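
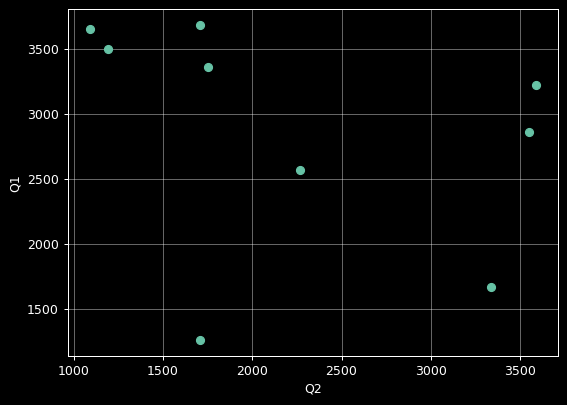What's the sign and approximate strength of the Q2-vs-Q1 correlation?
Points are negatively correlated; weak (|r| ≈ 0.3).

negative, weak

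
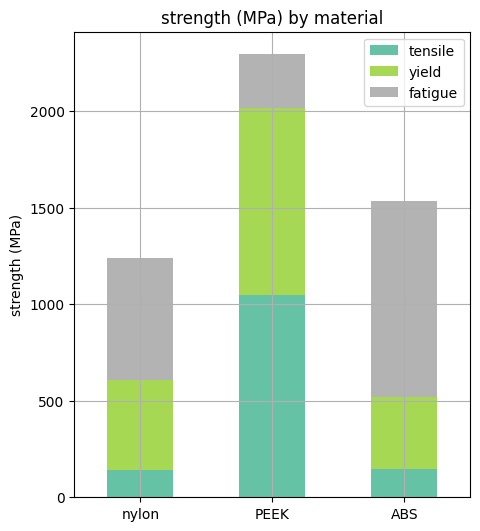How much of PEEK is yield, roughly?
≈ 1000

yield top ≈ 2000, bottom ≈ 1000; segment ≈ 1000.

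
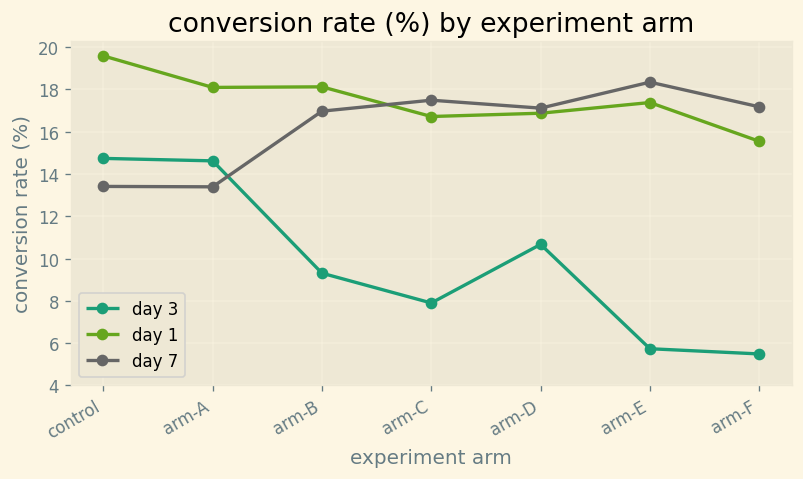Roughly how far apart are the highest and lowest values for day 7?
≈ 4

Max arm-E ≈ 18, min arm-A ≈ 14; range ≈ 4.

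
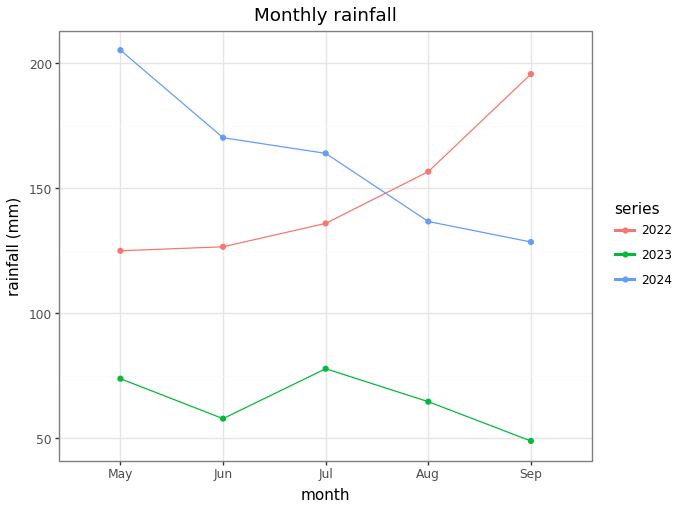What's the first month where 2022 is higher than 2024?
Aug

Jul: 2022 ≈ 140 vs 2024 ≈ 160 (not yet); Aug: 2022 ≈ 160 vs 2024 ≈ 140 (first crossover).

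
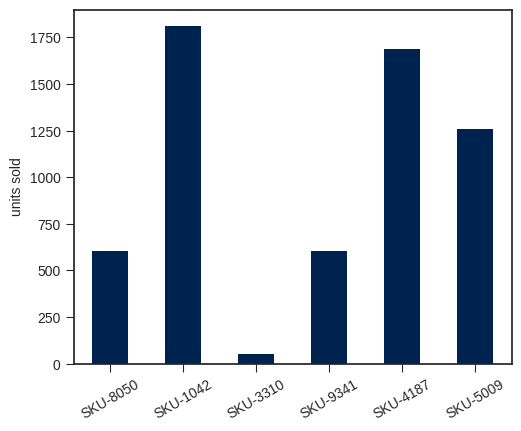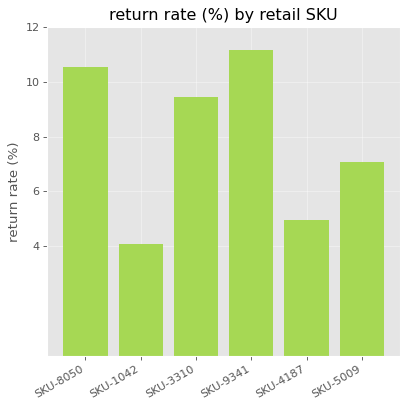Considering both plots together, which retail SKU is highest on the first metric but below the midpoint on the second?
Chart 2 median return rate (%) ≈ 8; below-median retail SKUs: SKU-1042, SKU-4187, SKU-5009. Among those, SKU-1042 has the highest units sold (≈ 1800).

SKU-1042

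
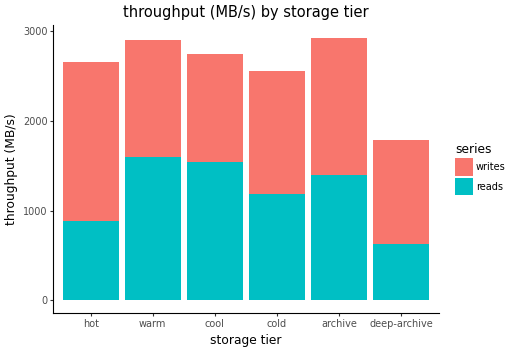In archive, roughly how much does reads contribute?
≈ 1500

reads top ≈ 1500, bottom ≈ 0; segment ≈ 1500.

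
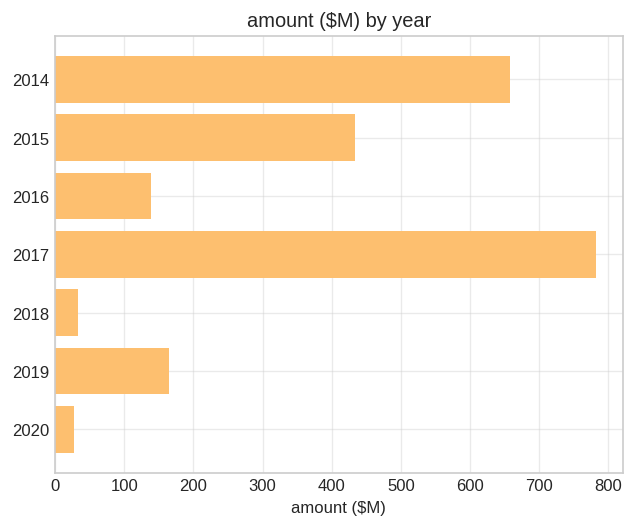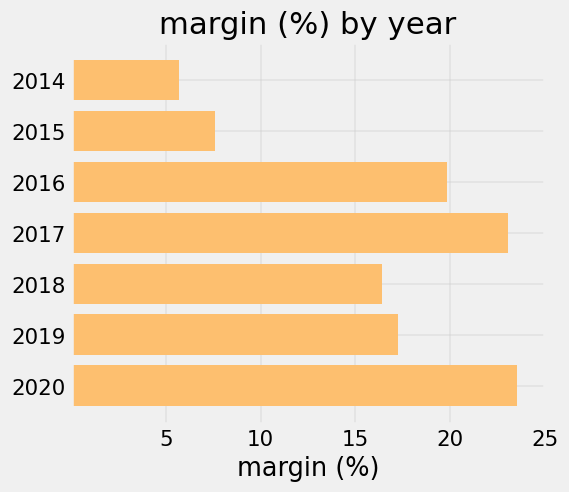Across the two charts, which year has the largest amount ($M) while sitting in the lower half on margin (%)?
Chart 2 median margin (%) ≈ 15; below-median years: 2014, 2015, 2018. Among those, 2014 has the highest amount ($M) (≈ 700).

2014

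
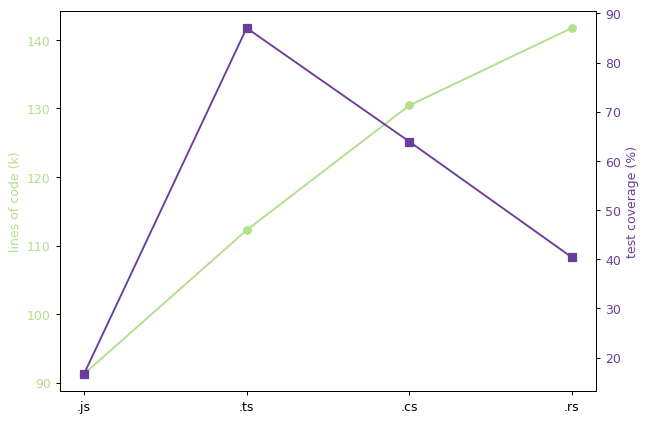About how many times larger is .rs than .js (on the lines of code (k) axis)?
.rs ≈ 140, .js ≈ 90; 140/90 ≈ 1.56.

≈ 1.56×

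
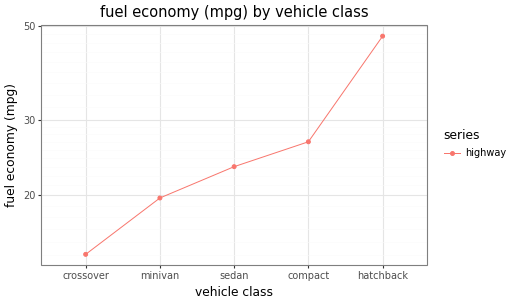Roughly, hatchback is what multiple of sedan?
hatchback ≈ 45, sedan ≈ 25; 45/25 ≈ 1.8.

≈ 1.8×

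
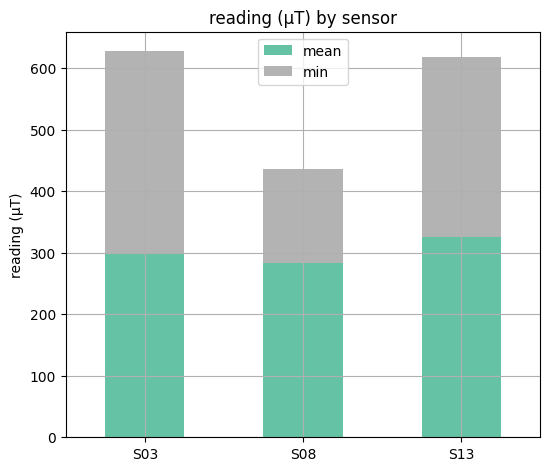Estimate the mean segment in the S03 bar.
mean top ≈ 300, bottom ≈ 0; segment ≈ 300.

≈ 300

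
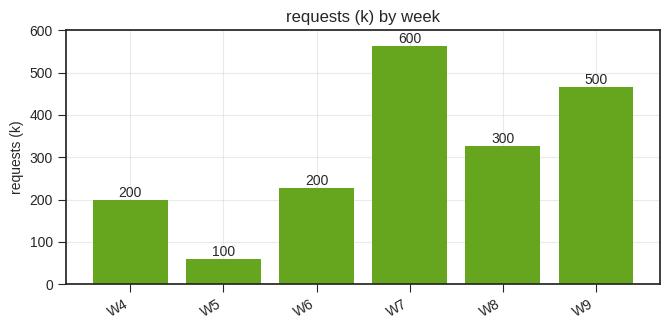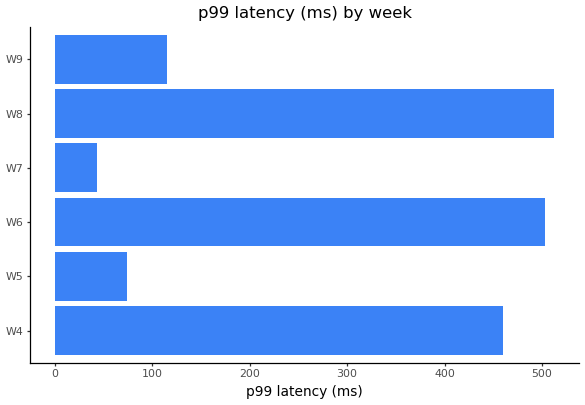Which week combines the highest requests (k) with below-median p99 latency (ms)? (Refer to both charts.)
Chart 2 median p99 latency (ms) ≈ 300; below-median weeks: W5, W7, W9. Among those, W7 has the highest requests (k) (≈ 600).

W7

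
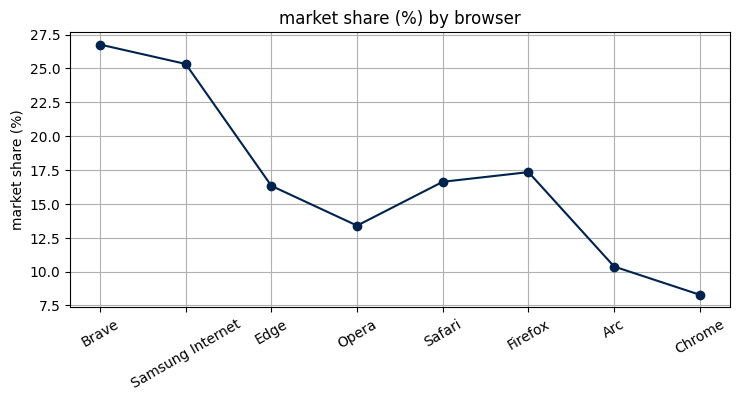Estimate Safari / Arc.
≈ 1.6×

Safari ≈ 16, Arc ≈ 10; 16/10 ≈ 1.6.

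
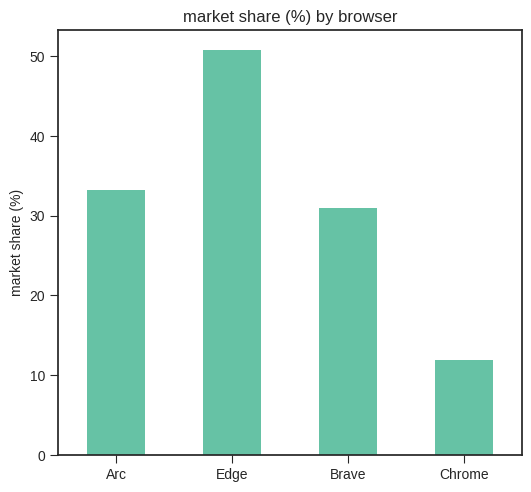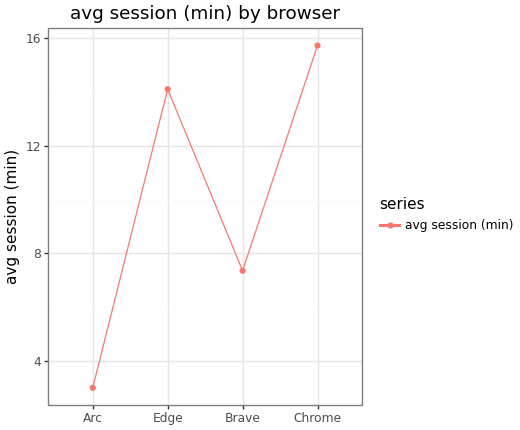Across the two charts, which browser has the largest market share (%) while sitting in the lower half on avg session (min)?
Arc

Chart 2 median avg session (min) ≈ 10; below-median browsers: Arc, Brave. Among those, Arc has the highest market share (%) (≈ 35).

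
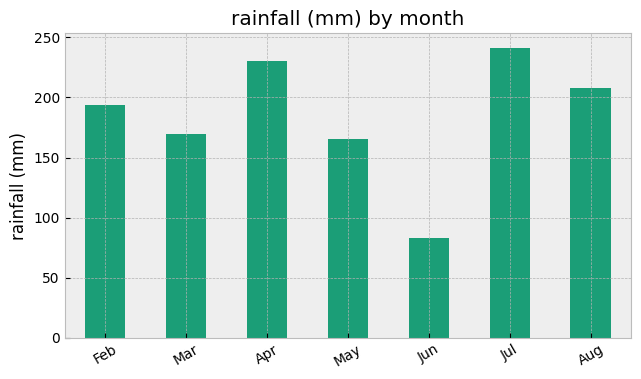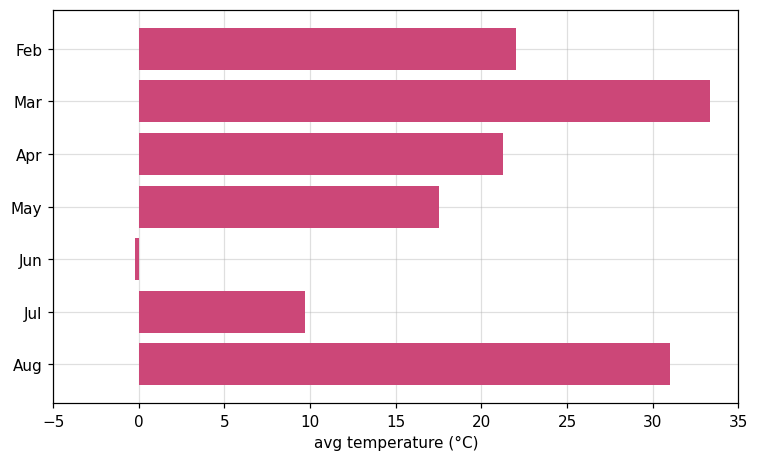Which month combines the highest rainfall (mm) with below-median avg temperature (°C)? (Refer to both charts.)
Jul

Chart 2 median avg temperature (°C) ≈ 20; below-median months: May, Jun, Jul. Among those, Jul has the highest rainfall (mm) (≈ 250).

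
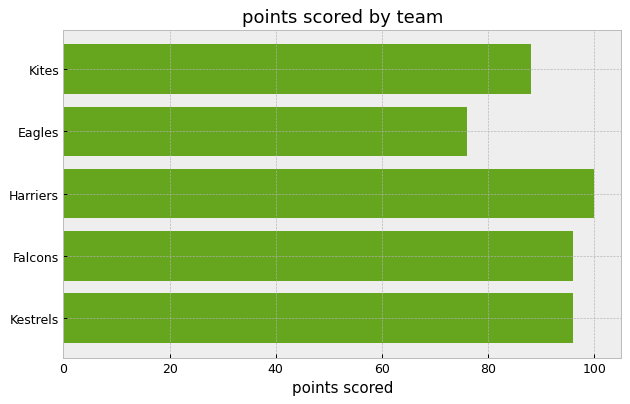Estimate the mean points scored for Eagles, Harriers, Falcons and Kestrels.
≈ 95

(80 + 100 + 100 + 100) / 4 ≈ 95.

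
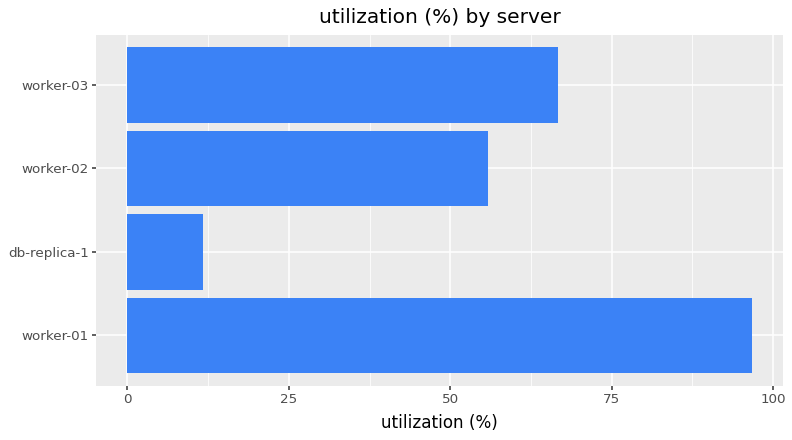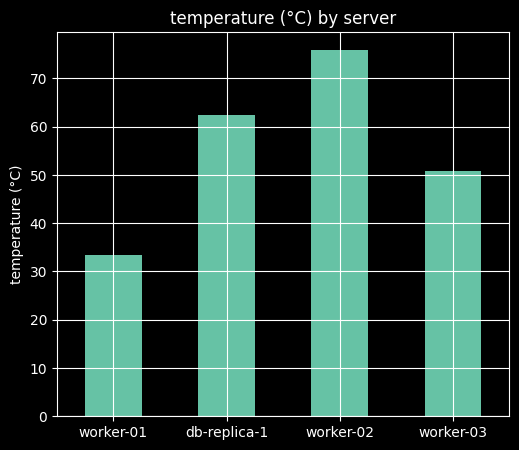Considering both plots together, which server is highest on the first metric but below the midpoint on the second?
Chart 2 median temperature (°C) ≈ 60; below-median servers: worker-01, worker-03. Among those, worker-01 has the highest utilization (%) (≈ 100).

worker-01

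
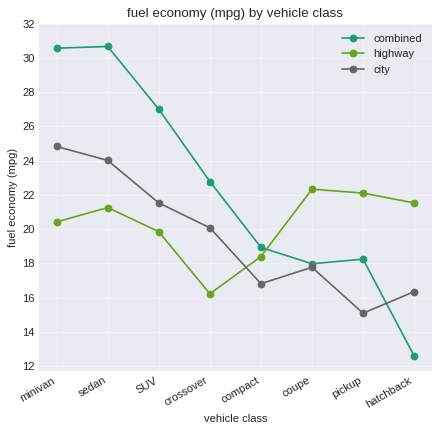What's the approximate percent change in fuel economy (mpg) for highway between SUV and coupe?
≈ +10%

SUV ≈ 20, coupe ≈ 22; (22 − 20) / 20 ≈ +10%.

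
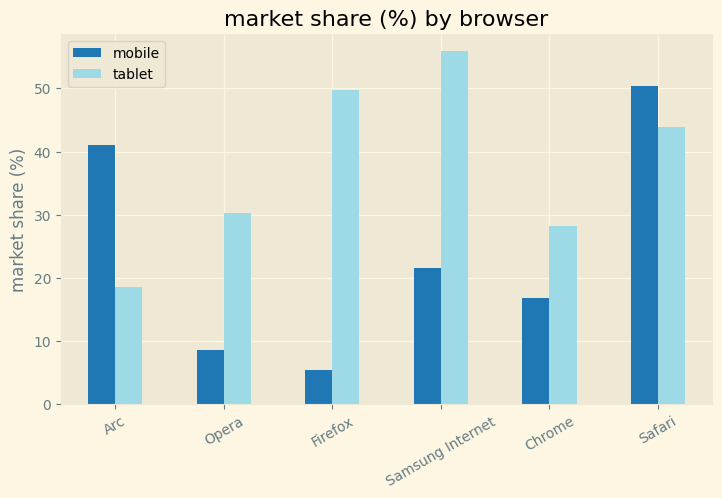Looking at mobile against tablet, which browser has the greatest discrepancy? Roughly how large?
Firefox, ≈ 45 %

Firefox: mobile ≈ 5, tablet ≈ 50 → gap ≈ 45. Next-largest (Samsung Internet) is only ≈ 35.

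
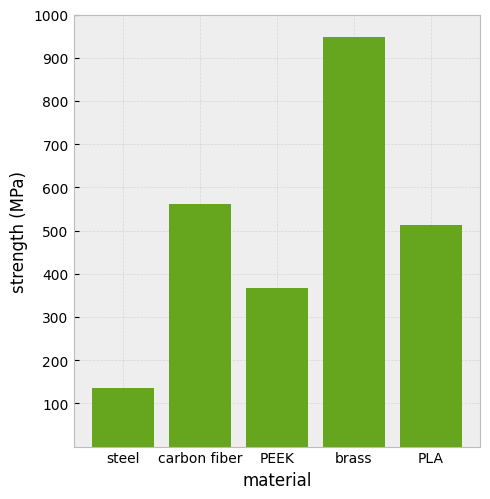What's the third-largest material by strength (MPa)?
Top 4: brass ≈ 900, carbon fiber ≈ 600, PLA ≈ 500, PEEK ≈ 400.

PLA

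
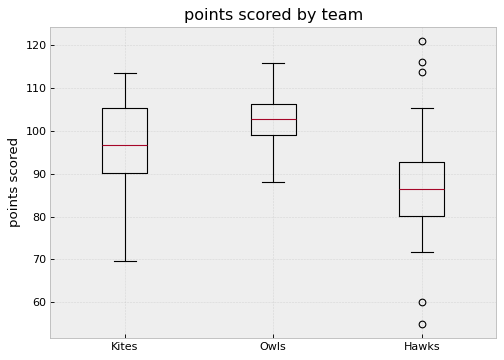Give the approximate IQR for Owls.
Q3 ≈ 106, Q1 ≈ 100; IQR ≈ 6.

≈ 6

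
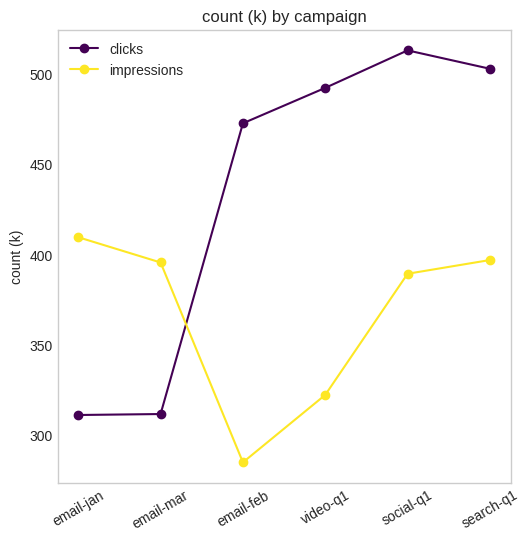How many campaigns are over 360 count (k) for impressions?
4

Above 360: email-jan, email-mar, social-q1, search-q1.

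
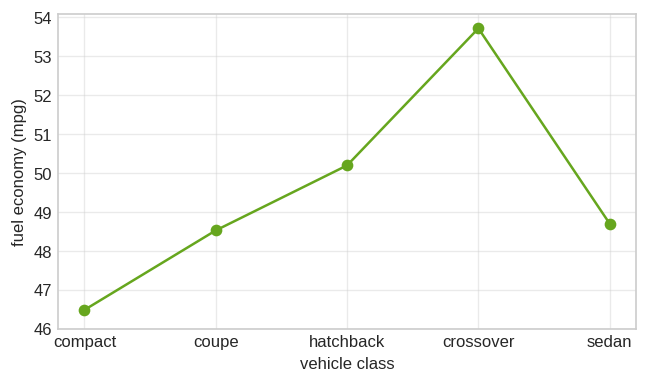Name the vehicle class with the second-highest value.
Top 3: crossover ≈ 54, hatchback ≈ 50, sedan ≈ 49.

hatchback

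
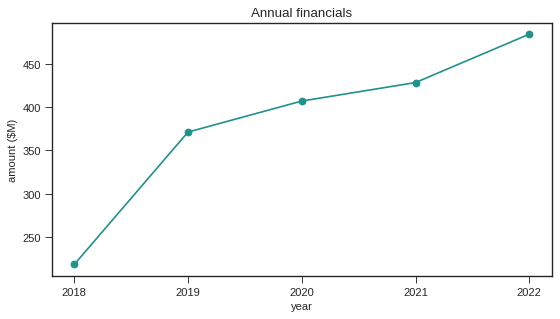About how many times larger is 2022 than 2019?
2022 ≈ 475, 2019 ≈ 375; 475/375 ≈ 1.27.

≈ 1.27×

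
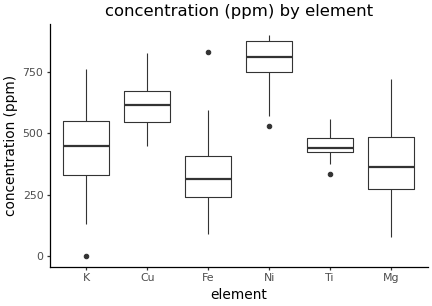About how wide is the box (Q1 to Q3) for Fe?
≈ 150

Q3 ≈ 400, Q1 ≈ 250; IQR ≈ 150.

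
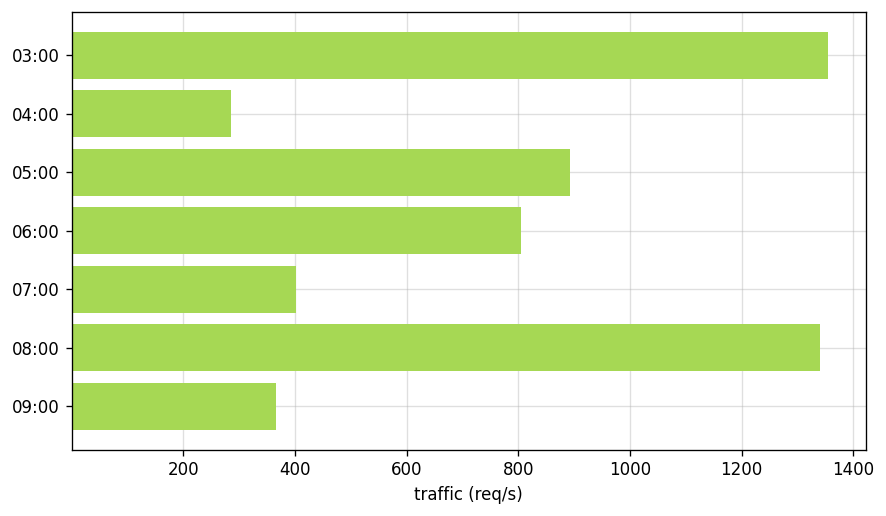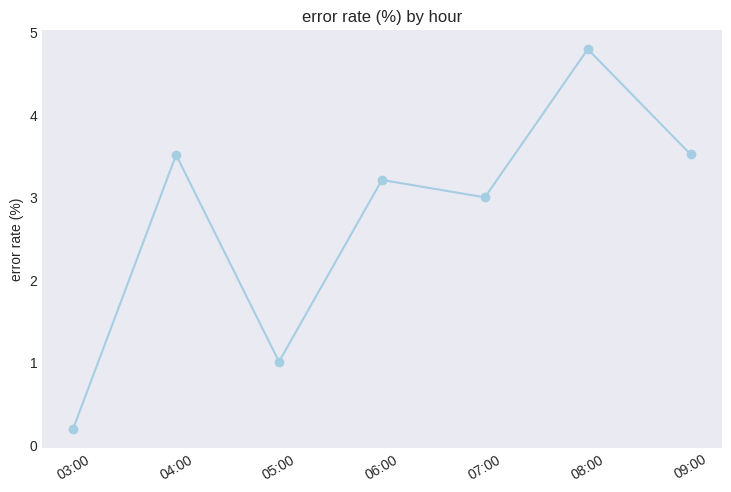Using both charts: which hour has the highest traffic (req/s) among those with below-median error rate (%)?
Chart 2 median error rate (%) ≈ 3; below-median hours: 03:00, 05:00, 07:00. Among those, 03:00 has the highest traffic (req/s) (≈ 1400).

03:00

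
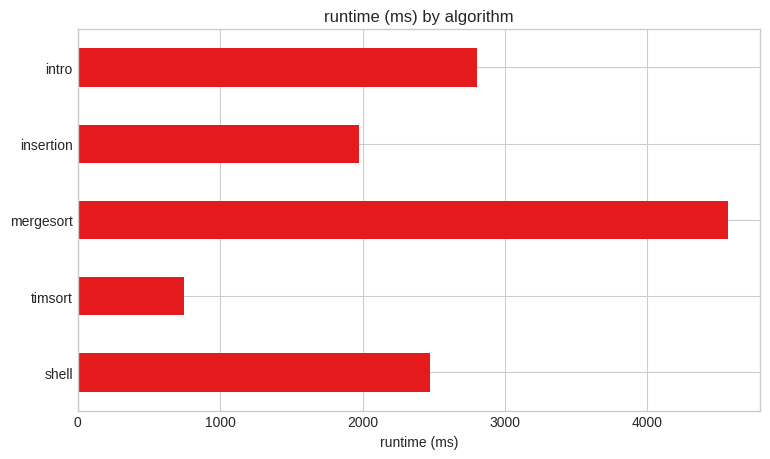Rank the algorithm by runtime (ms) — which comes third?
Top 4: mergesort ≈ 4500, intro ≈ 3000, shell ≈ 2500, insertion ≈ 2000.

shell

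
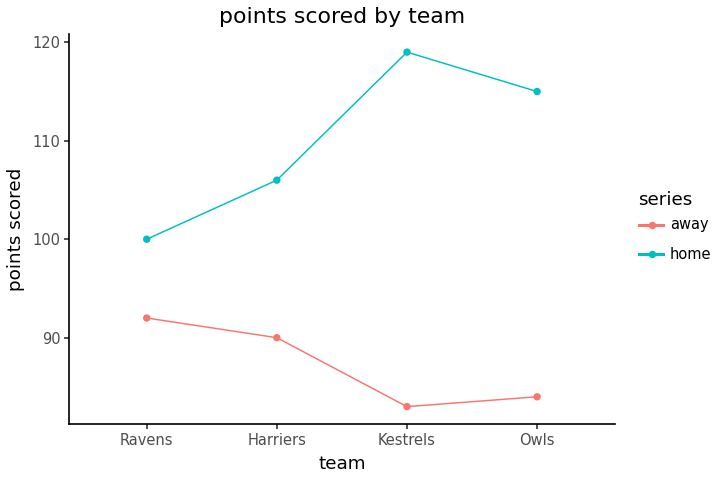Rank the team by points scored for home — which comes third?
Top 4 for home: Kestrels ≈ 120, Owls ≈ 115, Harriers ≈ 105, Ravens ≈ 100.

Harriers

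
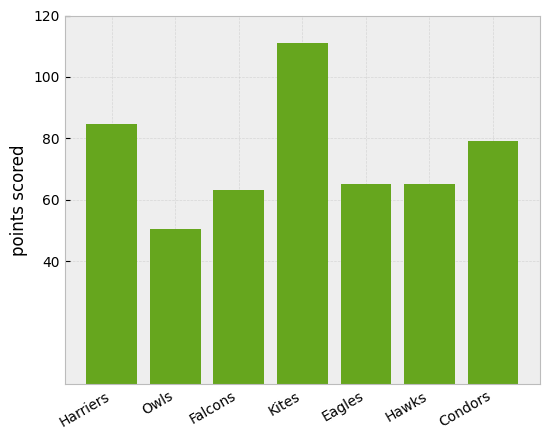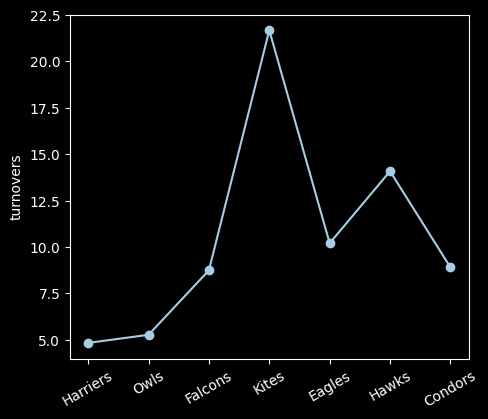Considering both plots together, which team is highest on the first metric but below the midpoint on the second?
Chart 2 median turnovers ≈ 8; below-median teams: Harriers, Owls, Falcons. Among those, Harriers has the highest points scored (≈ 80).

Harriers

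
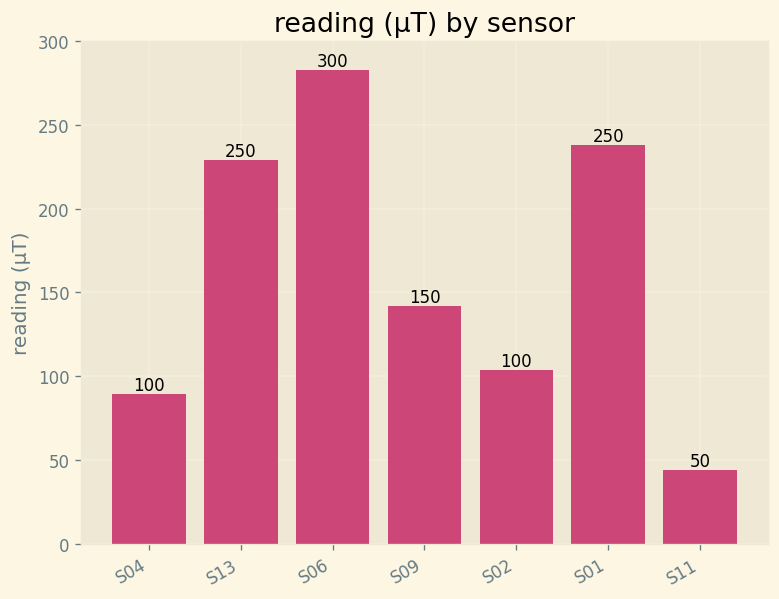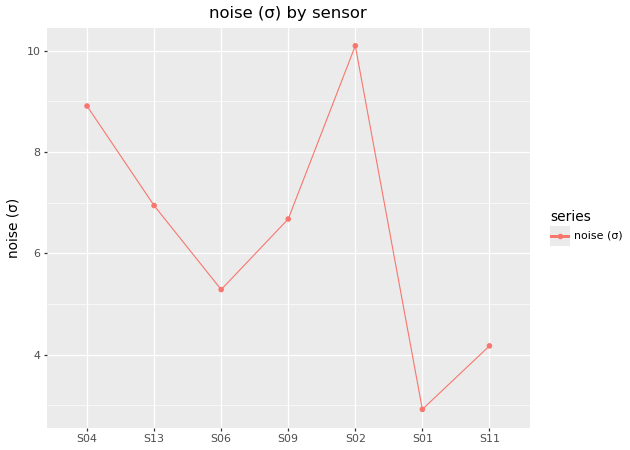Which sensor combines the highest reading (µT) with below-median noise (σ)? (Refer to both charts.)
S06

Chart 2 median noise (σ) ≈ 7; below-median sensors: S06, S01, S11. Among those, S06 has the highest reading (µT) (≈ 300).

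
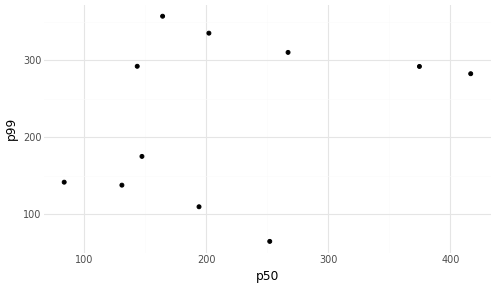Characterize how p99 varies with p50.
positive, weak

Points are positively correlated; weak (|r| ≈ 0.3).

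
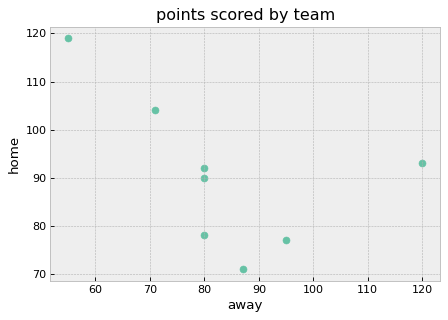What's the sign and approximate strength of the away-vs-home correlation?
Points are negatively correlated; moderate (|r| ≈ 0.5).

negative, moderate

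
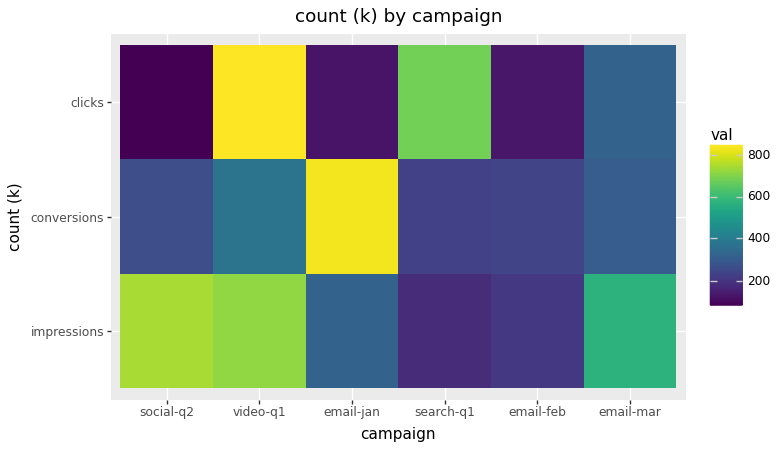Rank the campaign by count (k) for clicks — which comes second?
search-q1

Top 3 for clicks: video-q1 ≈ 800, search-q1 ≈ 700, email-mar ≈ 300.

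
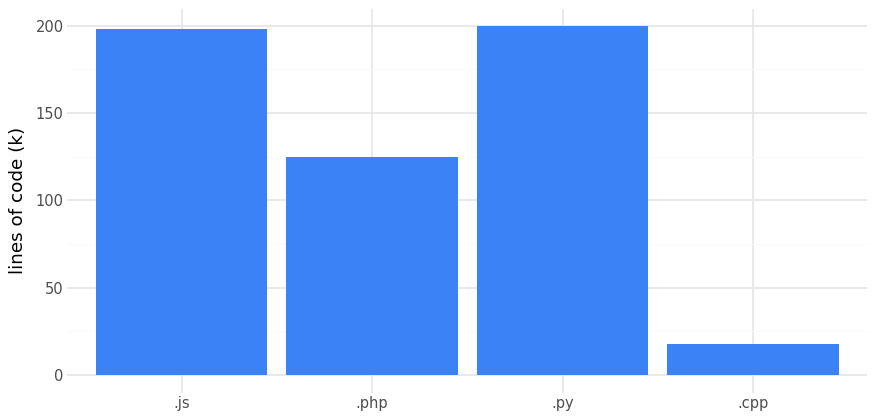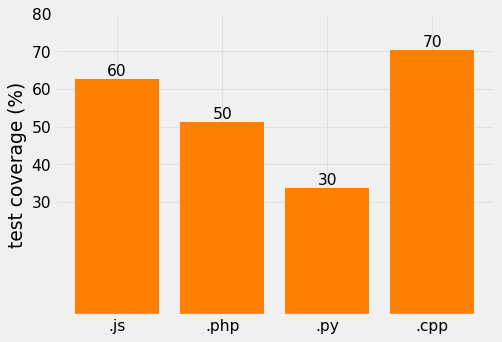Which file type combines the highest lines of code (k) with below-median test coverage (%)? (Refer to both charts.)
.py

Chart 2 median test coverage (%) ≈ 60; below-median file types: .php, .py. Among those, .py has the highest lines of code (k) (≈ 200).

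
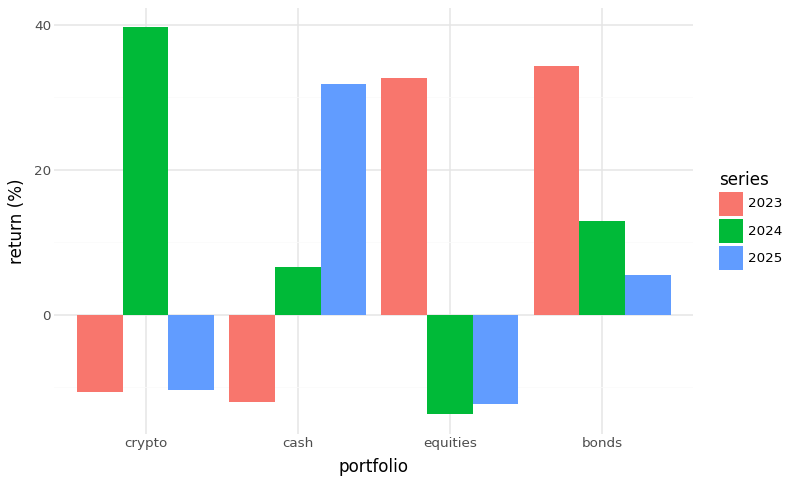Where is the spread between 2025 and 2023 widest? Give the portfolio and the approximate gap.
equities, ≈ 45 %

equities: 2025 ≈ -10, 2023 ≈ 35 → gap ≈ 45. Next-largest (cash) is only ≈ 40.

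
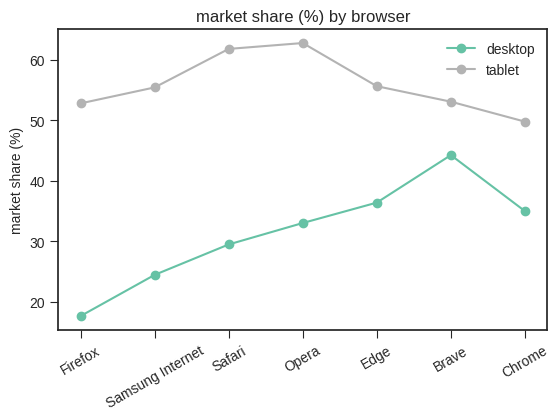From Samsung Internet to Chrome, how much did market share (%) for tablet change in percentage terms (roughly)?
Samsung Internet ≈ 55, Chrome ≈ 50; (50 − 55) / 55 ≈ -9.1%.

≈ -9.1%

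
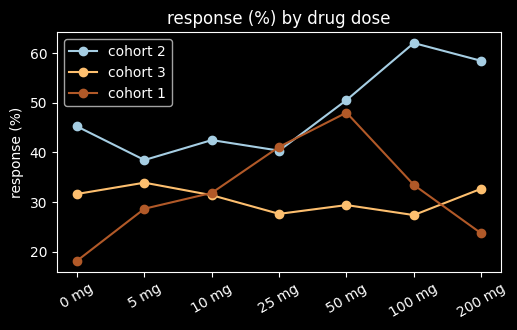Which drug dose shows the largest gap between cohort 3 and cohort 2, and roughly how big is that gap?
100 mg: cohort 3 ≈ 25, cohort 2 ≈ 60 → gap ≈ 35. Next-largest (200 mg) is only ≈ 25.

100 mg, ≈ 35 %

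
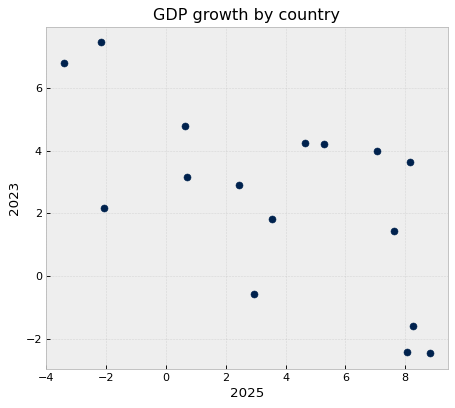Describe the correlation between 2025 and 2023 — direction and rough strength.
Points are negatively correlated; moderate (|r| ≈ 0.6).

negative, moderate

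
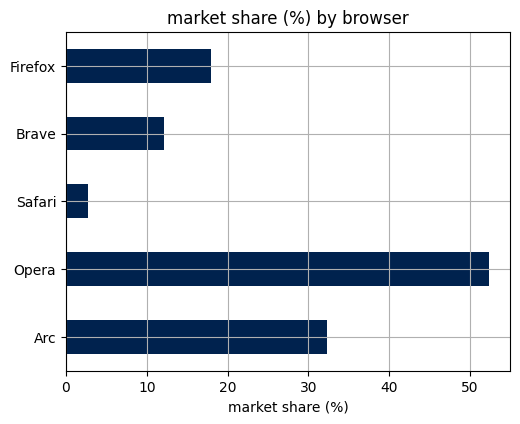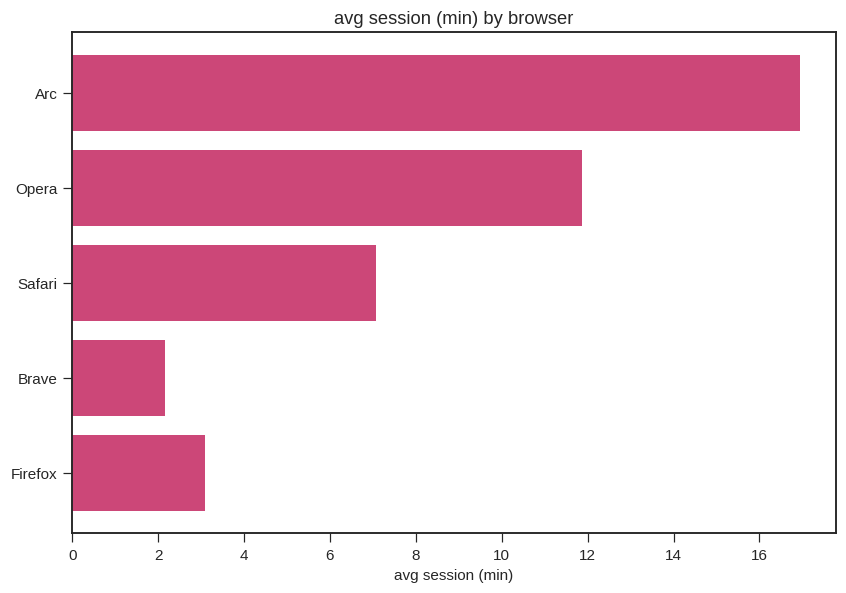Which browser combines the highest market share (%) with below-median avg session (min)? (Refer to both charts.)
Firefox

Chart 2 median avg session (min) ≈ 8; below-median browsers: Brave, Firefox. Among those, Firefox has the highest market share (%) (≈ 20).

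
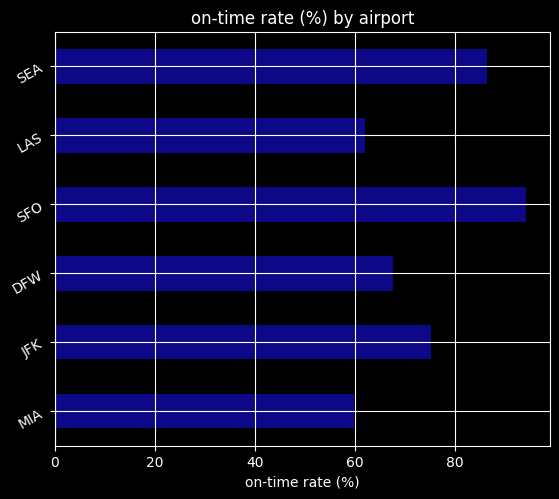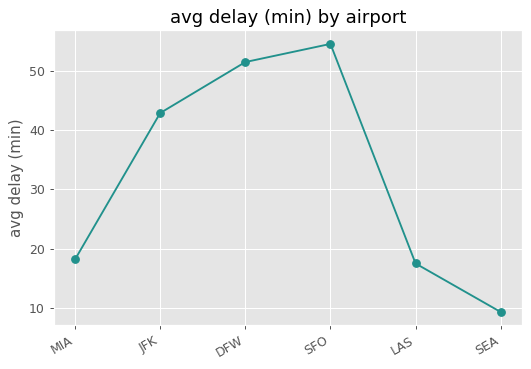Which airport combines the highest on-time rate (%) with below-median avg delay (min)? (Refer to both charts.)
Chart 2 median avg delay (min) ≈ 30; below-median airports: MIA, LAS, SEA. Among those, SEA has the highest on-time rate (%) (≈ 90).

SEA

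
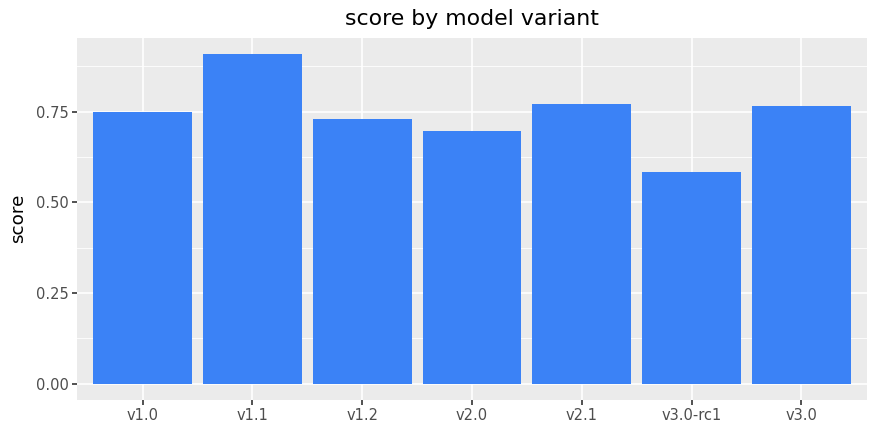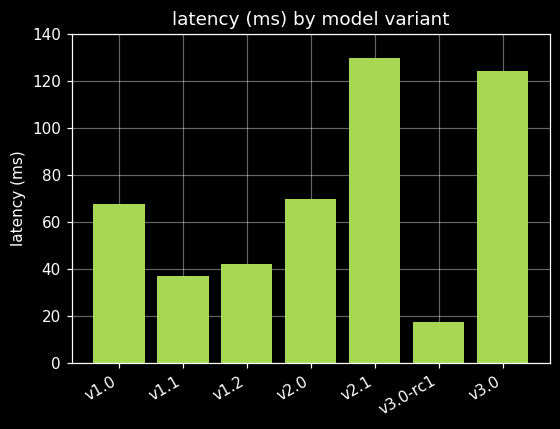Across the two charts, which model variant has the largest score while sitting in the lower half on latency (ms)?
Chart 2 median latency (ms) ≈ 60; below-median model variants: v1.1, v1.2, v3.0-rc1. Among those, v1.1 has the highest score (≈ 0.9).

v1.1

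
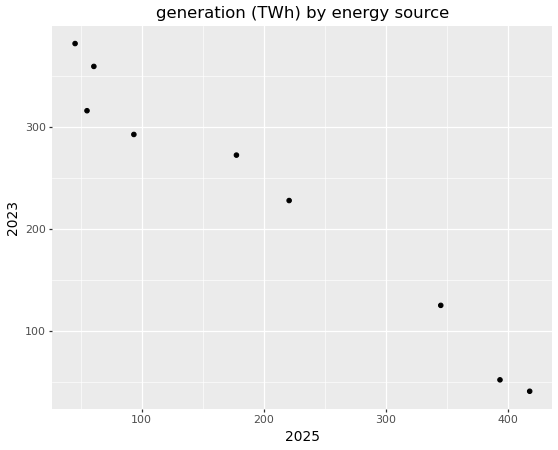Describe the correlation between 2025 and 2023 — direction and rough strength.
negative, strong

Points are negatively correlated; strong (|r| ≈ 1.0).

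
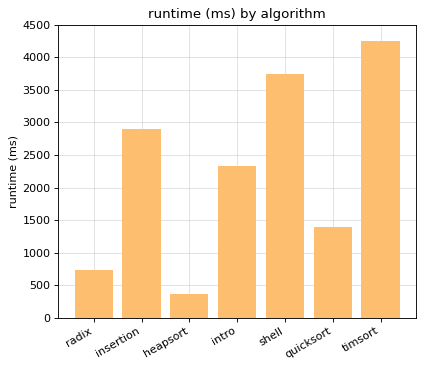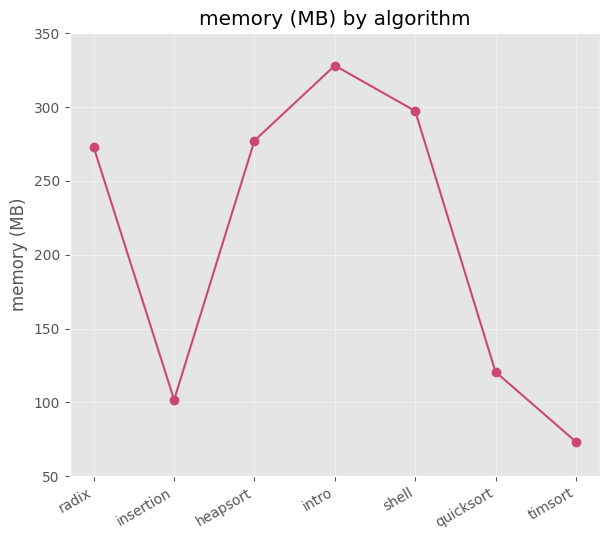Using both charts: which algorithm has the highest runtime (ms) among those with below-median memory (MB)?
timsort

Chart 2 median memory (MB) ≈ 250; below-median algorithms: insertion, quicksort, timsort. Among those, timsort has the highest runtime (ms) (≈ 4500).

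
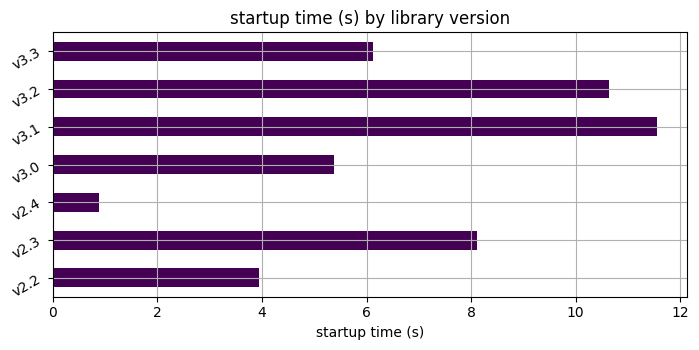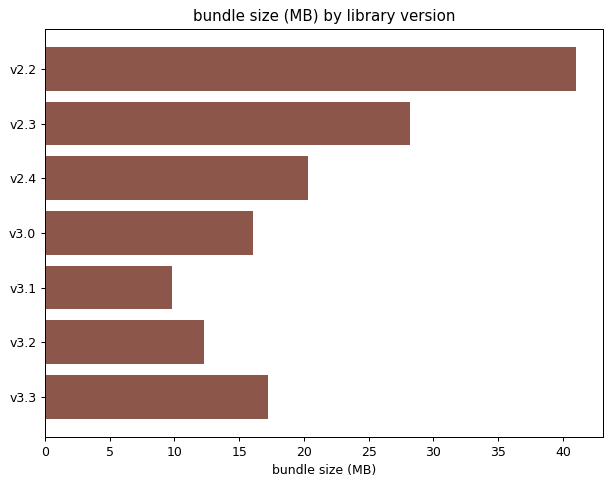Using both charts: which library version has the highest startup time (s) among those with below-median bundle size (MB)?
Chart 2 median bundle size (MB) ≈ 15; below-median library versions: v3.0, v3.1, v3.2. Among those, v3.1 has the highest startup time (s) (≈ 12).

v3.1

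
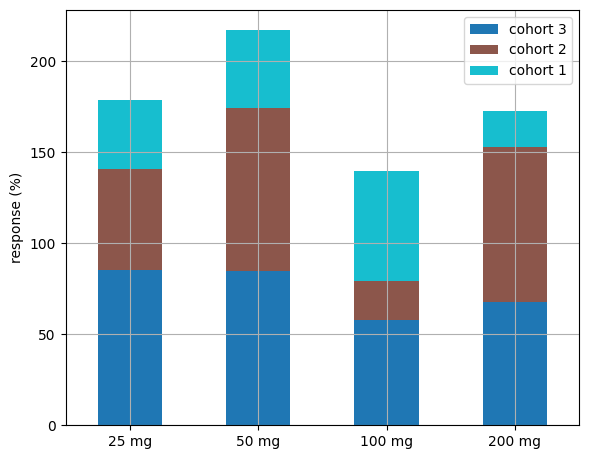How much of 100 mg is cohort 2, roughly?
≈ 20

cohort 2 top ≈ 80, bottom ≈ 60; segment ≈ 20.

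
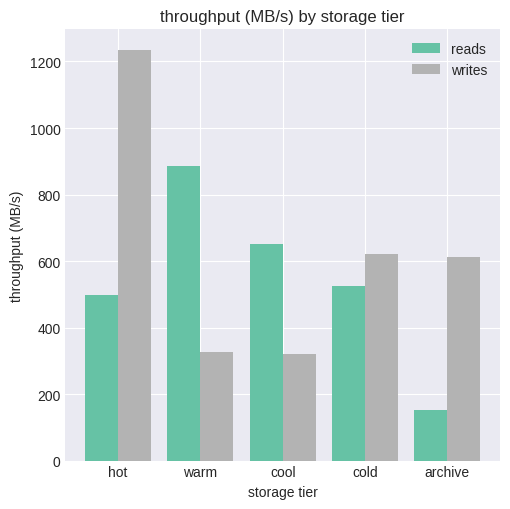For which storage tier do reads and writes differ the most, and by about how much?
hot: reads ≈ 400, writes ≈ 1200 → gap ≈ 800. Next-largest (warm) is only ≈ 400.

hot, ≈ 800 MB/s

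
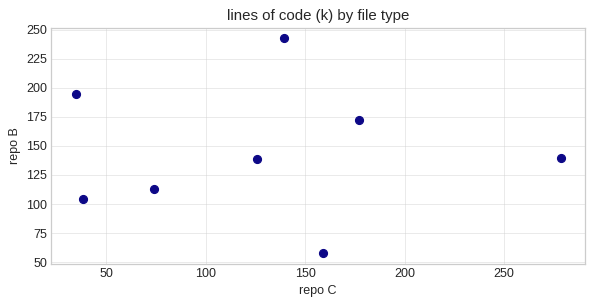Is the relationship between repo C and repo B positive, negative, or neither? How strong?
Points are roughly uncorrelated; weak (|r| ≈ 0.0).

no clear correlation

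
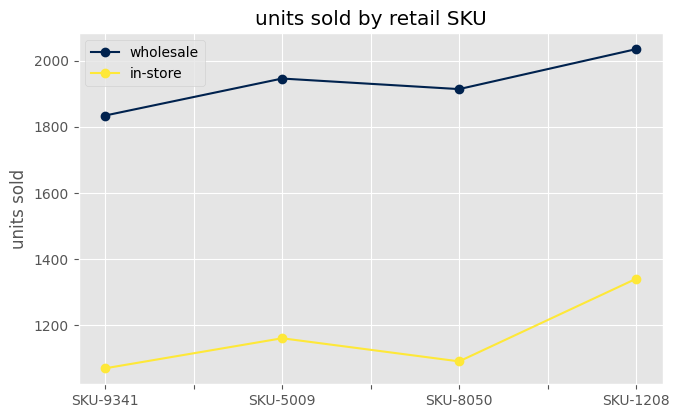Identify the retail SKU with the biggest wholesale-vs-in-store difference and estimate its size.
SKU-8050, ≈ 800

SKU-8050: wholesale ≈ 1900, in-store ≈ 1100 → gap ≈ 800. Next-largest (SKU-5009) is only ≈ 700.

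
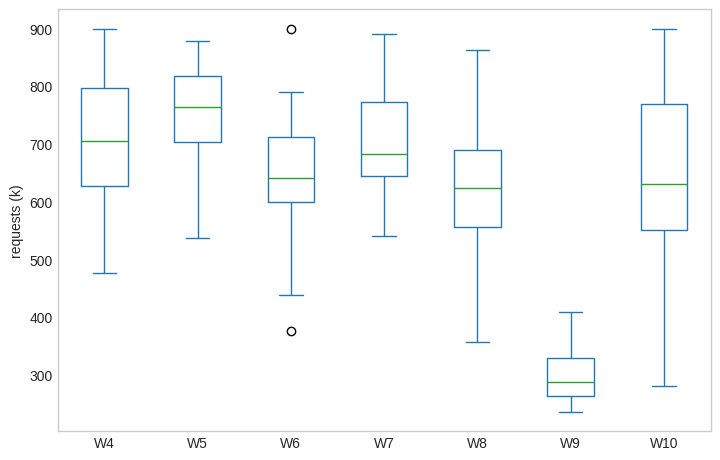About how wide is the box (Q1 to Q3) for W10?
Q3 ≈ 750, Q1 ≈ 550; IQR ≈ 200.

≈ 200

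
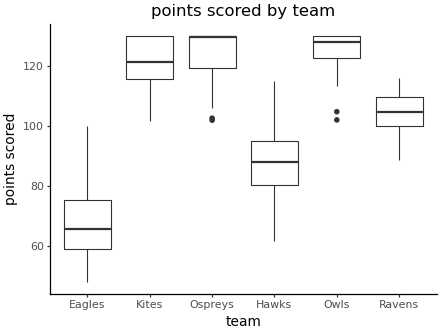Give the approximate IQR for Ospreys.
Q3 ≈ 130, Q1 ≈ 120; IQR ≈ 10.

≈ 10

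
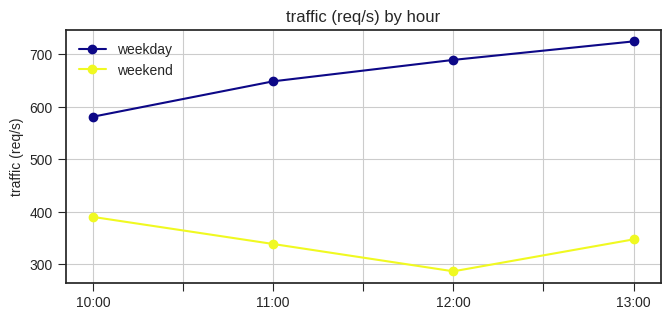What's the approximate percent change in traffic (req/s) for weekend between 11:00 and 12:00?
≈ -14.3%

11:00 ≈ 350, 12:00 ≈ 300; (300 − 350) / 350 ≈ -14.3%.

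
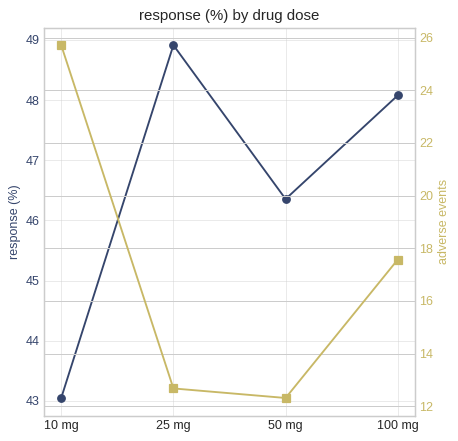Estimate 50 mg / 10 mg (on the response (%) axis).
50 mg ≈ 46.5, 10 mg ≈ 43.0; 46.5/43.0 ≈ 1.08.

≈ 1.08×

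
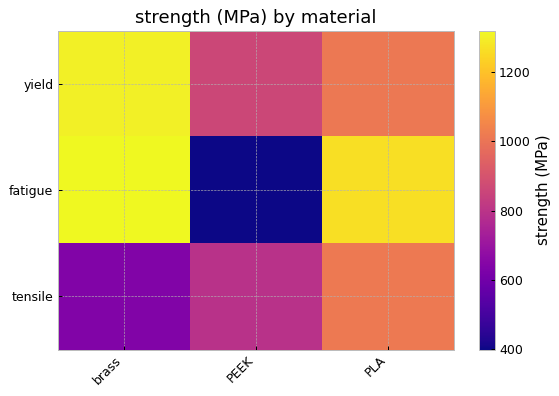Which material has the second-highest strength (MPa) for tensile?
Top 3 for tensile: PLA ≈ 1000, PEEK ≈ 800, brass ≈ 600.

PEEK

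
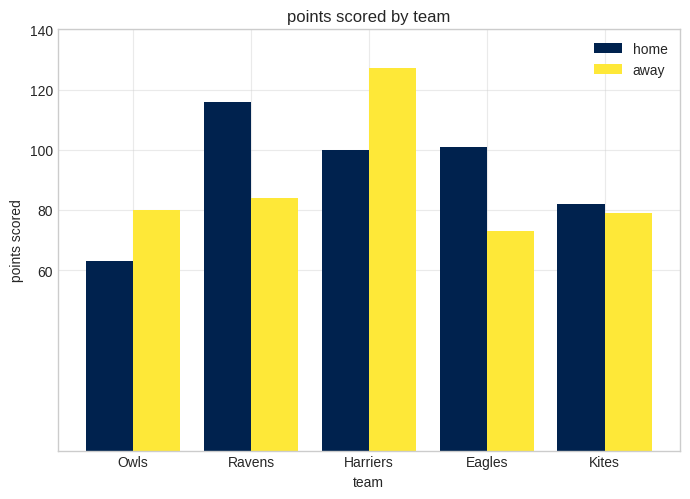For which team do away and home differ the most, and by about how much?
Ravens: away ≈ 80, home ≈ 120 → gap ≈ 40. Next-largest (Eagles) is only ≈ 20.

Ravens, ≈ 40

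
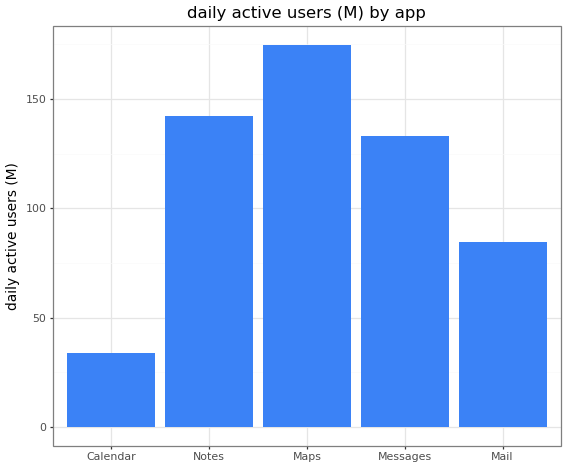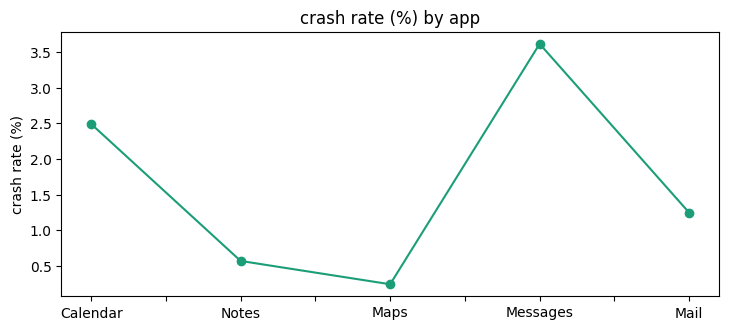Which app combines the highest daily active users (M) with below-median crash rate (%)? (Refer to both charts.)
Maps

Chart 2 median crash rate (%) ≈ 1; below-median apps: Notes, Maps. Among those, Maps has the highest daily active users (M) (≈ 180).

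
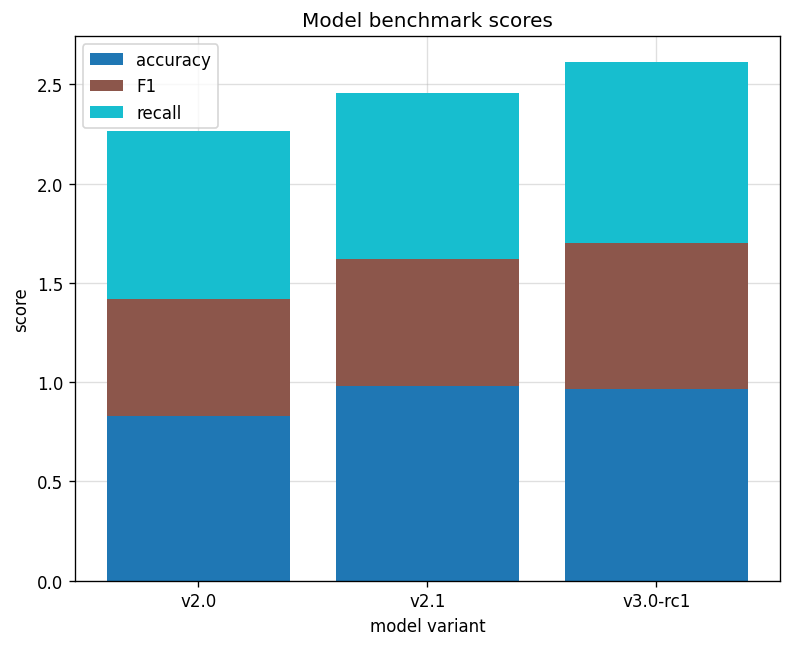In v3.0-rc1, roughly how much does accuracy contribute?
≈ 1.0

accuracy top ≈ 1.0, bottom ≈ 0.0; segment ≈ 1.0.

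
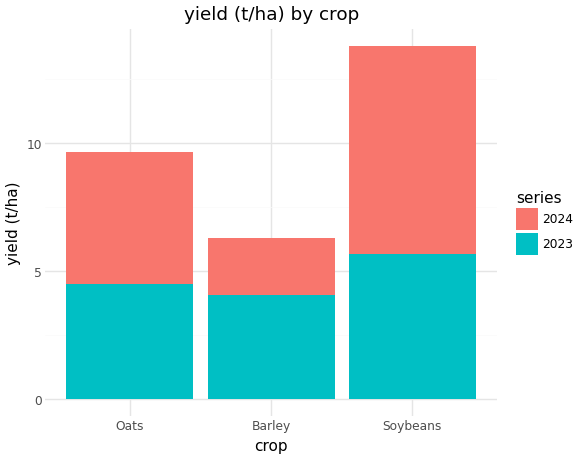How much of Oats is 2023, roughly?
≈ 4

2023 top ≈ 4, bottom ≈ 0; segment ≈ 4.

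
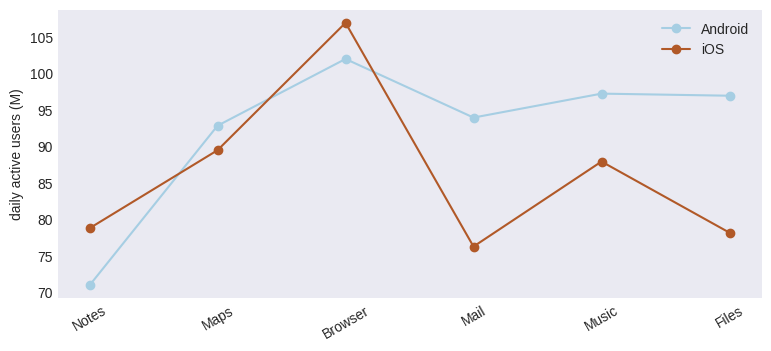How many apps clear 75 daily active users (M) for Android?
5

Above 75: Maps, Browser, Mail, Music, Files.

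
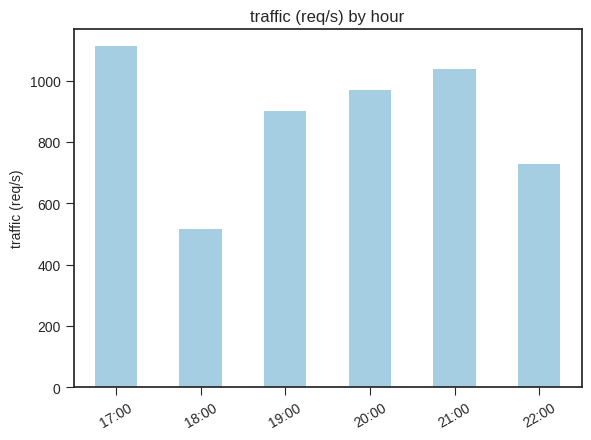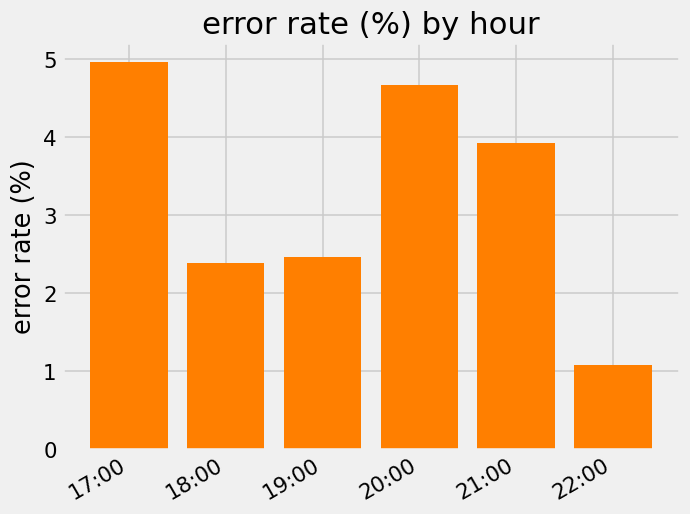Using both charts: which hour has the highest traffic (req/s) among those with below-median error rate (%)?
19:00

Chart 2 median error rate (%) ≈ 3; below-median hours: 18:00, 19:00, 22:00. Among those, 19:00 has the highest traffic (req/s) (≈ 1000).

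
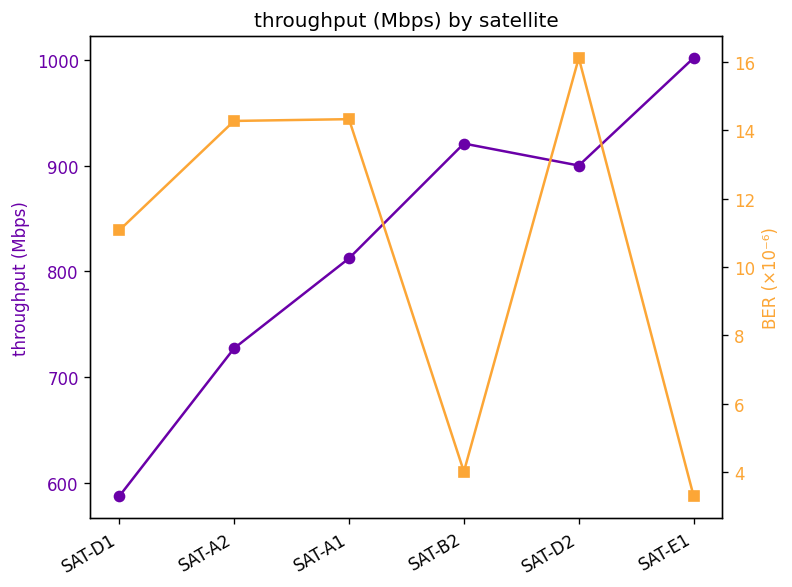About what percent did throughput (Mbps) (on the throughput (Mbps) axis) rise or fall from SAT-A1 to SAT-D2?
SAT-A1 ≈ 800, SAT-D2 ≈ 900; (900 − 800) / 800 ≈ +12.5%.

≈ +12.5%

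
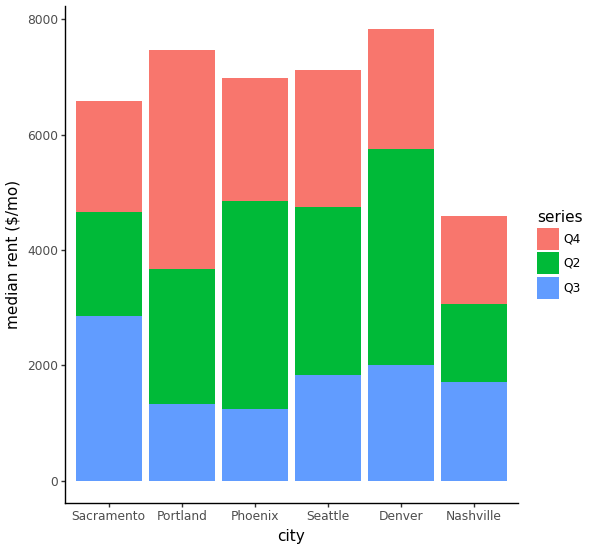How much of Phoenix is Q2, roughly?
Q2 top ≈ 5000, bottom ≈ 1000; segment ≈ 4000.

≈ 4000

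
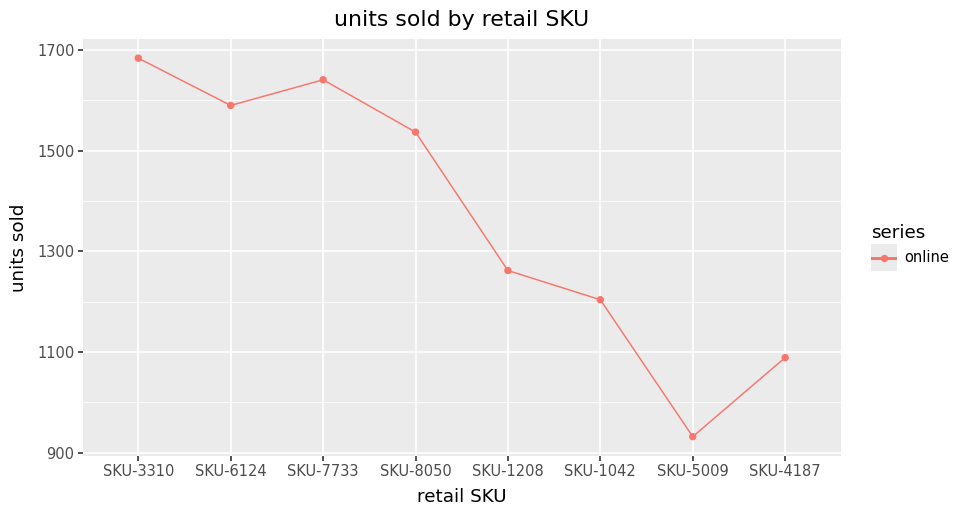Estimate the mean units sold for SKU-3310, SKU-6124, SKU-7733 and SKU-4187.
≈ 1500

(1700 + 1600 + 1600 + 1100) / 4 ≈ 1500.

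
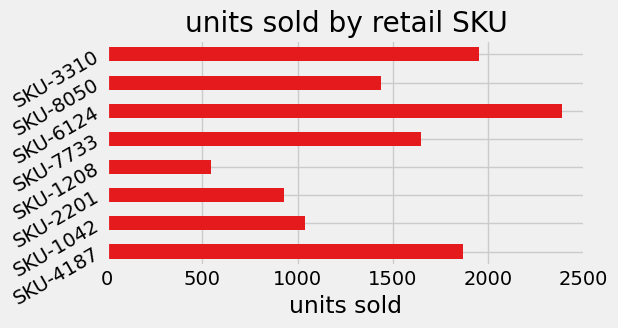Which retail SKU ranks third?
SKU-4187

Top 4: SKU-6124 ≈ 2400, SKU-3310 ≈ 2000, SKU-4187 ≈ 1800, SKU-7733 ≈ 1600.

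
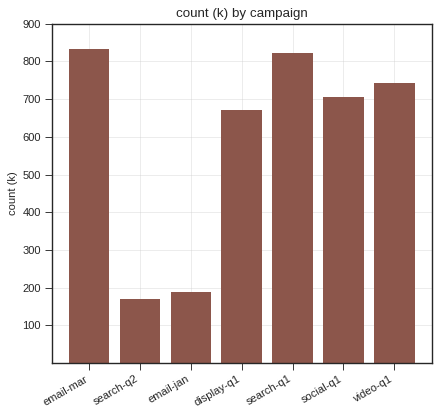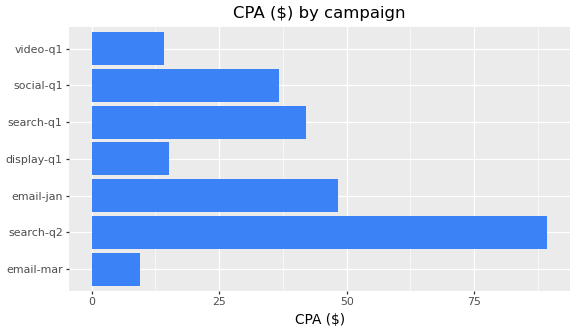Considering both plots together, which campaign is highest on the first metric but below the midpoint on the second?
Chart 2 median CPA ($) ≈ 40; below-median campaigns: email-mar, display-q1, video-q1. Among those, email-mar has the highest count (k) (≈ 800).

email-mar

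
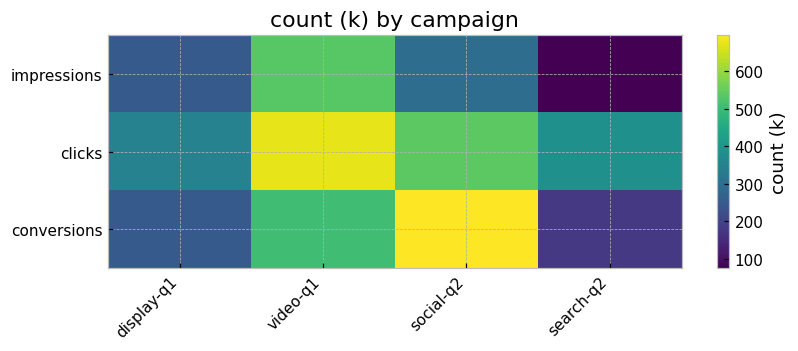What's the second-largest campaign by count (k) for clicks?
Top 3 for clicks: video-q1 ≈ 700, social-q2 ≈ 500, search-q2 ≈ 400.

social-q2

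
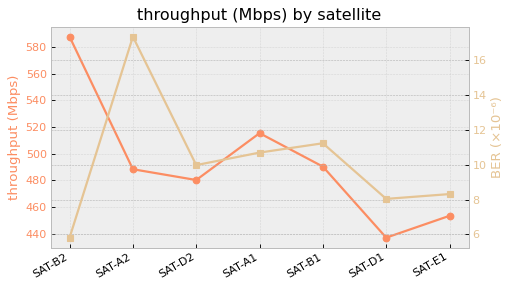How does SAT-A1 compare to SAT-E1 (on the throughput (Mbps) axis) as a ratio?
SAT-A1 ≈ 520, SAT-E1 ≈ 460; 520/460 ≈ 1.13.

≈ 1.13×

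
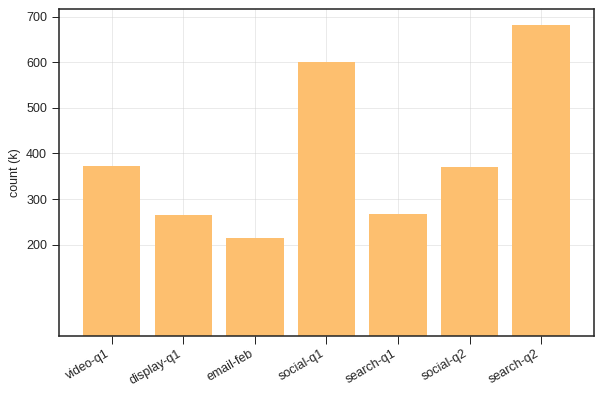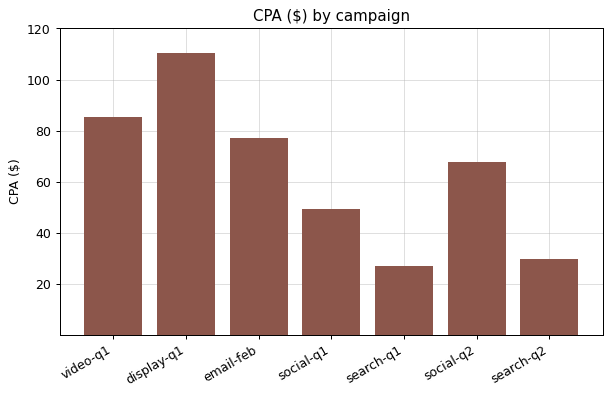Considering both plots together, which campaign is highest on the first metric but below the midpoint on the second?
search-q2

Chart 2 median CPA ($) ≈ 60; below-median campaigns: social-q1, search-q1, search-q2. Among those, search-q2 has the highest count (k) (≈ 700).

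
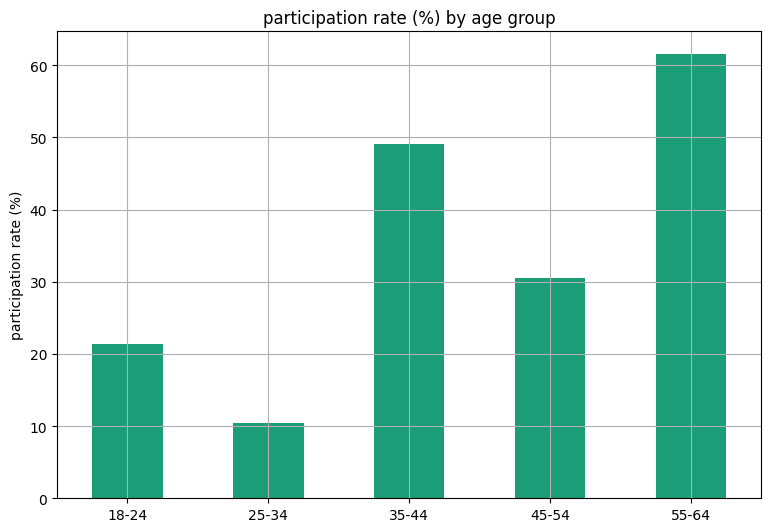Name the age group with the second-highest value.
35-44

Top 3: 55-64 ≈ 60, 35-44 ≈ 50, 45-54 ≈ 30.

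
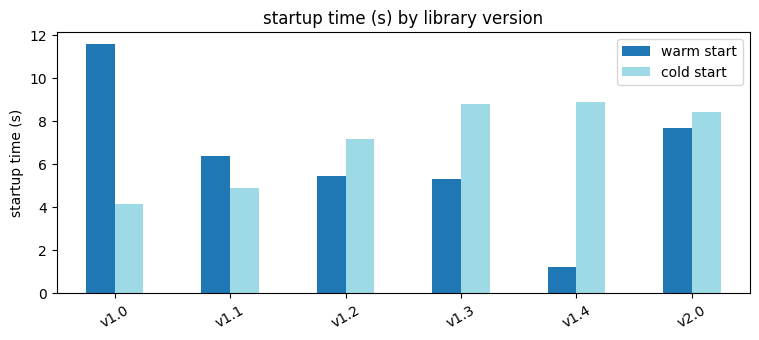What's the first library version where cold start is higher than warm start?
v1.2

v1.1: cold start ≈ 5 vs warm start ≈ 6 (not yet); v1.2: cold start ≈ 7 vs warm start ≈ 5 (first crossover).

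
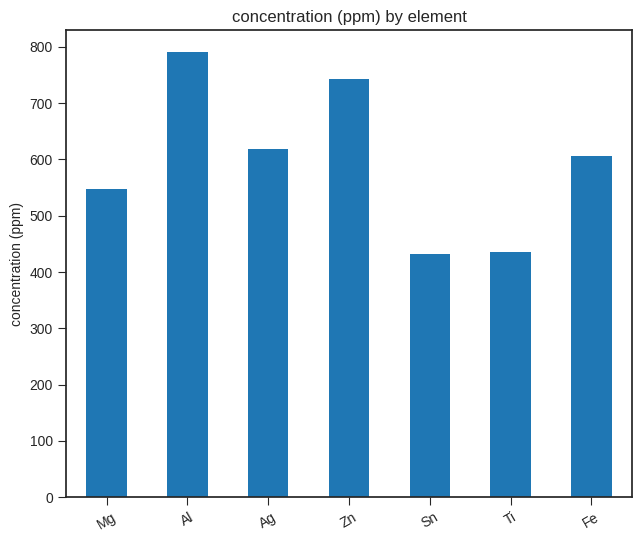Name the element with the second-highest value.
Top 3: Al ≈ 800, Zn ≈ 700, Ag ≈ 600.

Zn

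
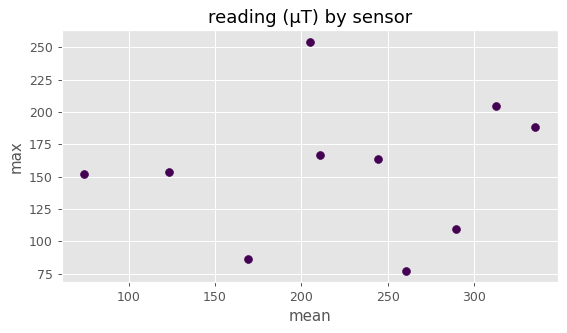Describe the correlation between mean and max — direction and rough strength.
Points are roughly uncorrelated; weak (|r| ≈ 0.1).

no clear correlation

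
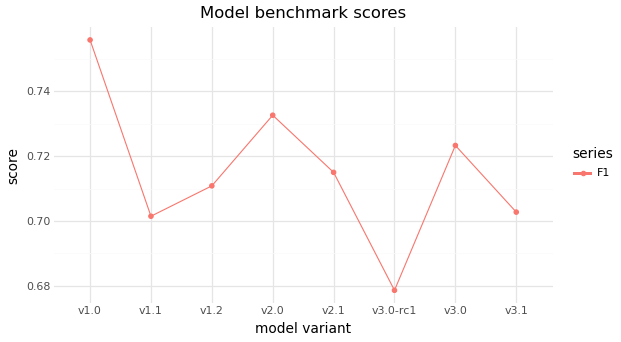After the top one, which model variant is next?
v2.0

Top 3: v1.0 ≈ 0.76, v2.0 ≈ 0.73, v3.0 ≈ 0.72.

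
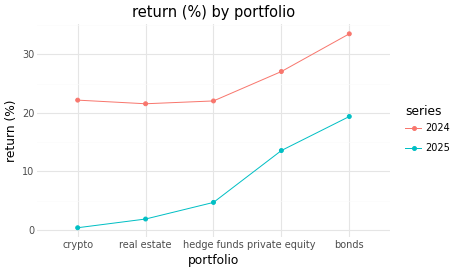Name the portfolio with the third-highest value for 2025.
Top 4 for 2025: bonds ≈ 20, private equity ≈ 15, hedge funds ≈ 5, real estate ≈ 0.

hedge funds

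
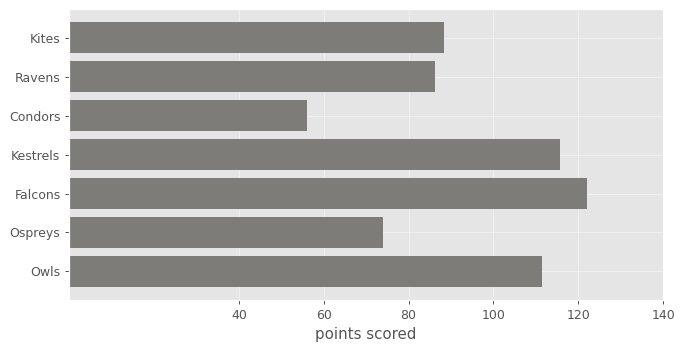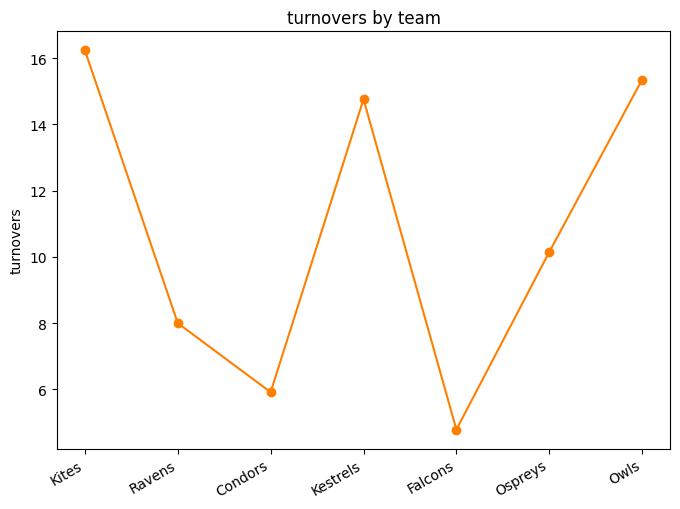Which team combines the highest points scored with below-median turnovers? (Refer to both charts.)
Falcons

Chart 2 median turnovers ≈ 10; below-median teams: Ravens, Condors, Falcons. Among those, Falcons has the highest points scored (≈ 120).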